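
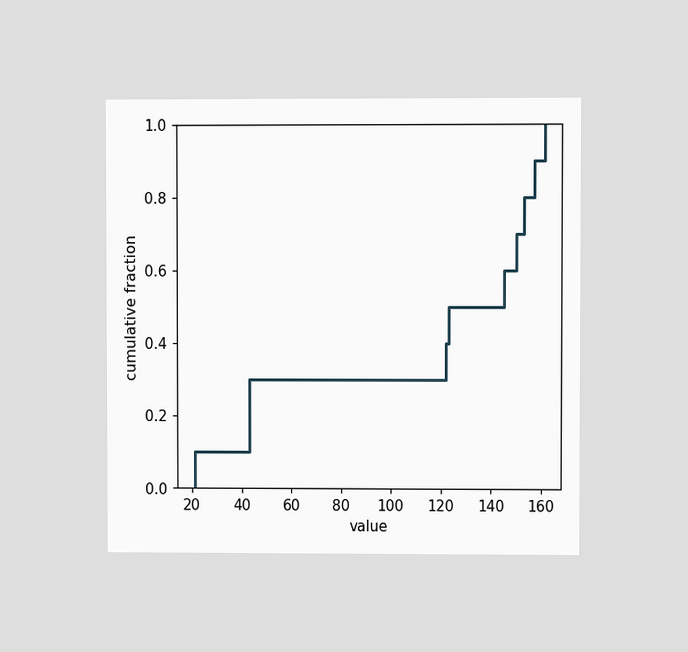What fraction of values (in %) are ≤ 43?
The chart is viewed at a slight angle. At x=43 the ECDF step is at 30%.

30%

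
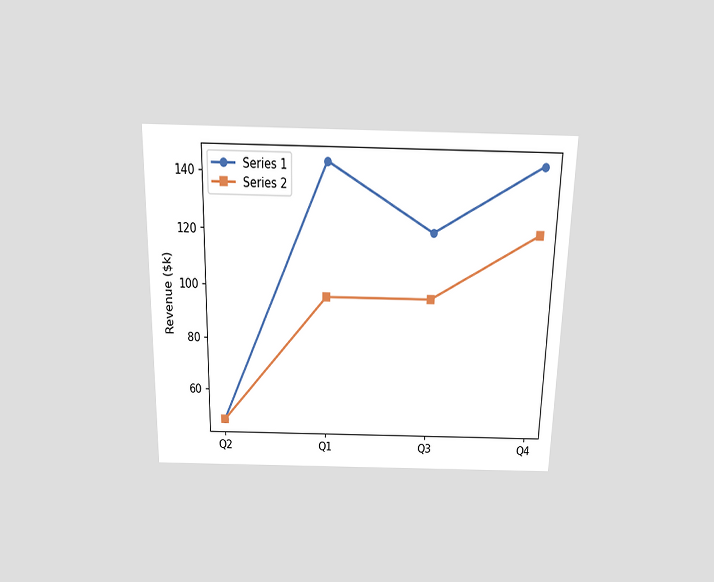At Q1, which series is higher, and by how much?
The chart is viewed slightly from above. At Q1, Series 1 sits above the other line by $48k.

Series 1, by $48k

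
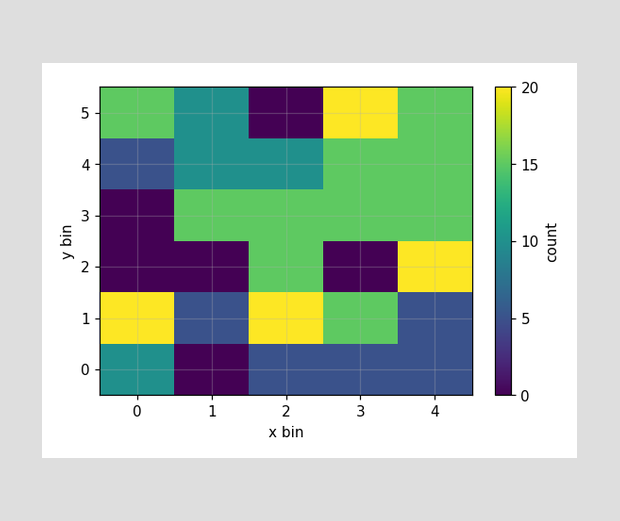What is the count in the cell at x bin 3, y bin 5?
20

Matching the cell (3, 5) against the colorbar gives 20.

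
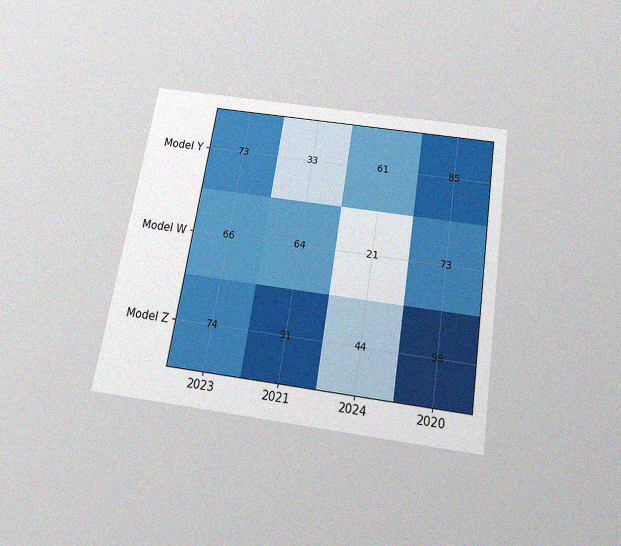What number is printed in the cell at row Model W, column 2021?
64

The chart is tilted about 9° clockwise and viewed slightly from below, with some photo noise. The (Model W, 2021) cell reads 64.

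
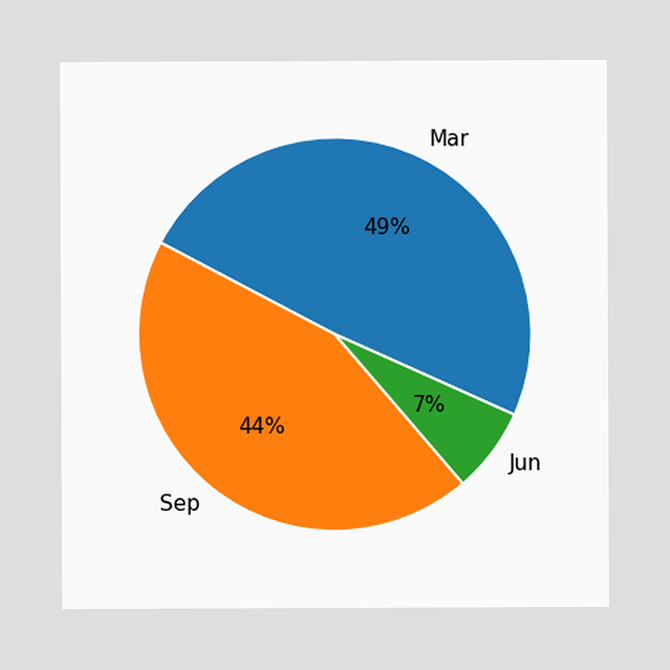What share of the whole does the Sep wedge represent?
The Sep slice takes up 44% of the pie.

44%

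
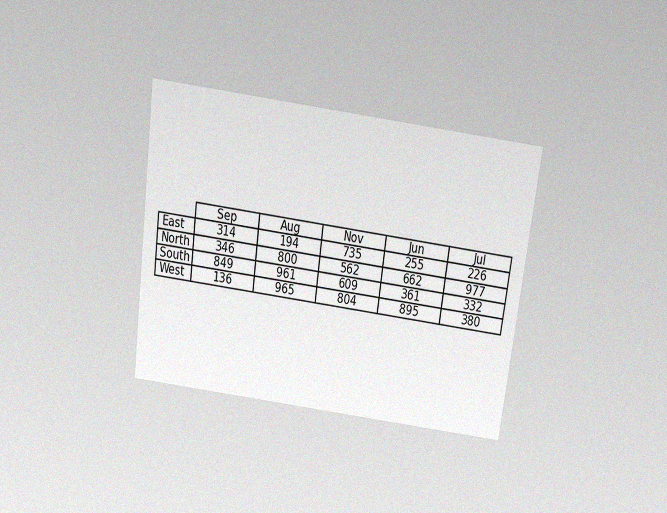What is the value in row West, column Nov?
The chart is tilted about 8° clockwise and viewed slightly from above, with some photo noise. The (West, Nov) cell reads 804.

804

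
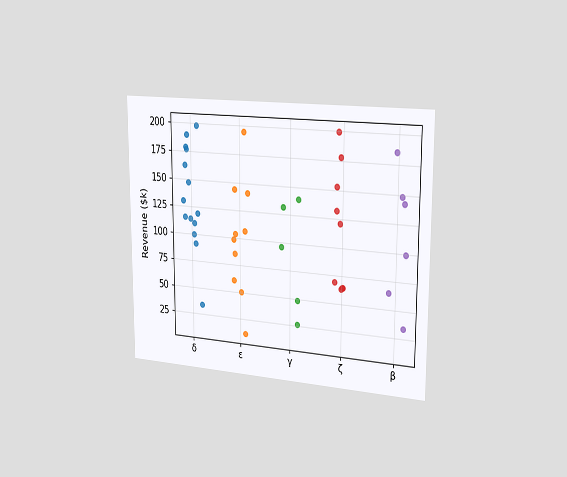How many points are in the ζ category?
9

The chart is viewed slightly from the right. Counting the markers in the ζ column gives 9.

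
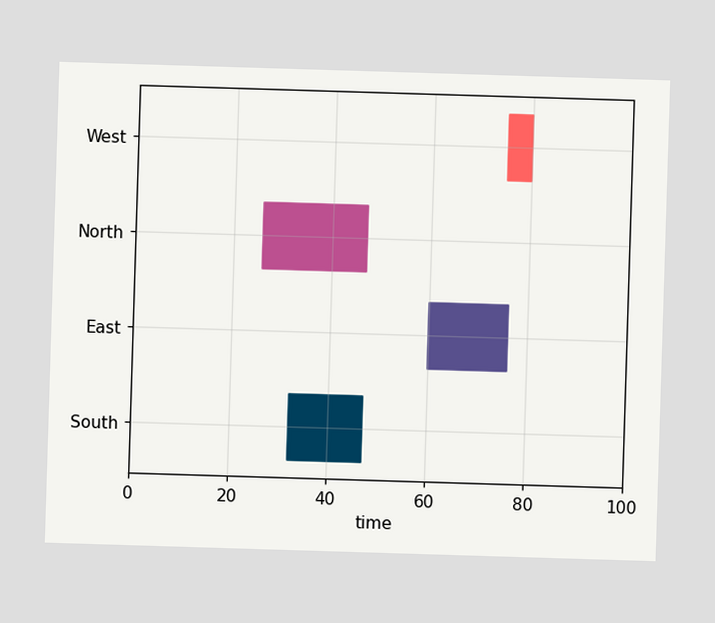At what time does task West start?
The West bar begins at t=75.

75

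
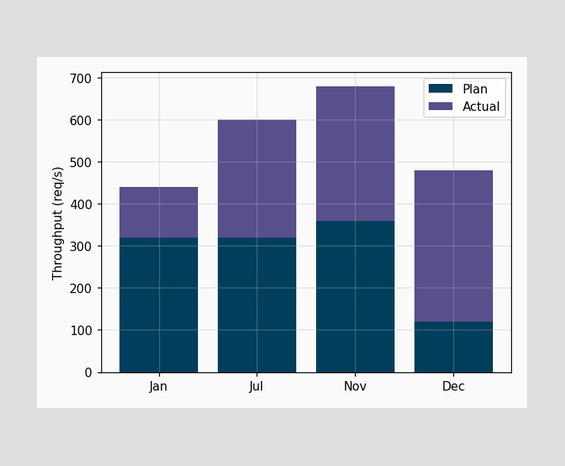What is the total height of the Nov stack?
The Nov stack's top reaches 680req/s on the y-axis.

680req/s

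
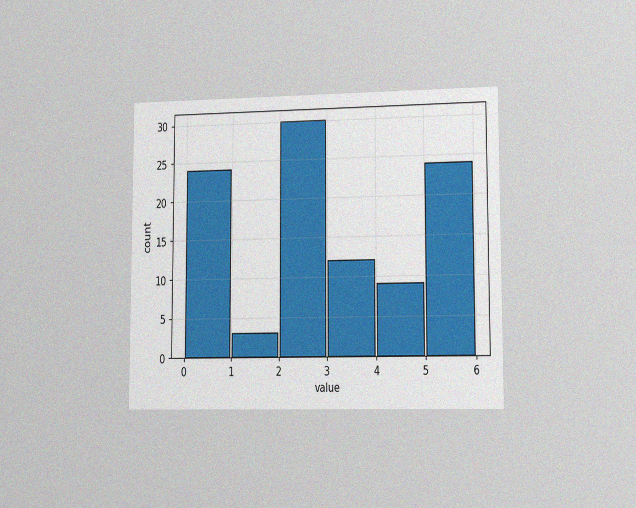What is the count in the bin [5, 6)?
24

The chart is viewed slightly from the right, with some photo noise. The [5, 6) bin has height 24.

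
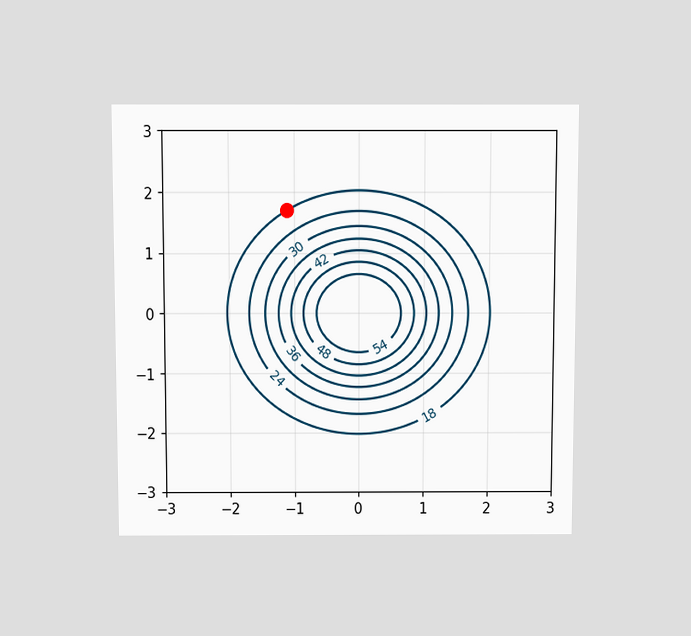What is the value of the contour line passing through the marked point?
18

The chart is viewed slightly from above. The marked point sits on the contour labelled 18.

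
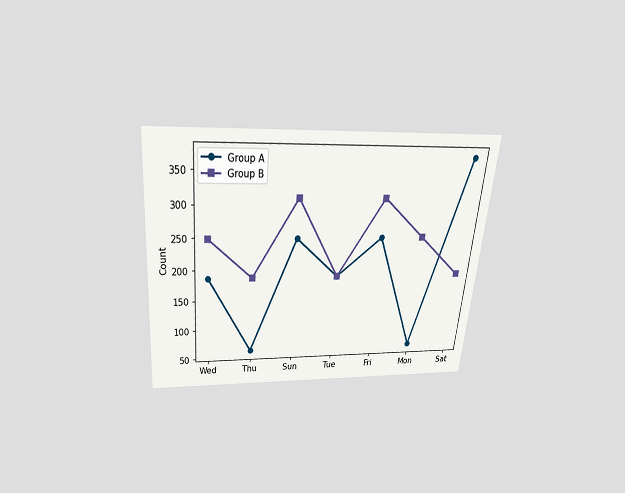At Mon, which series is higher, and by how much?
The chart is tilted about 5° clockwise and viewed slightly from above. At Mon, Group B sits above the other line by 186.

Group B, by 186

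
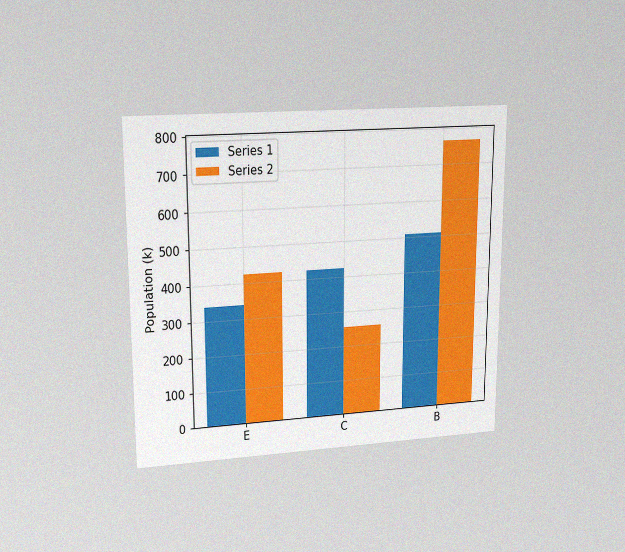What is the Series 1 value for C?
The chart is viewed at a slight angle, with some photo noise. The Series 1 bar at C reaches 425k on the y-axis.

425k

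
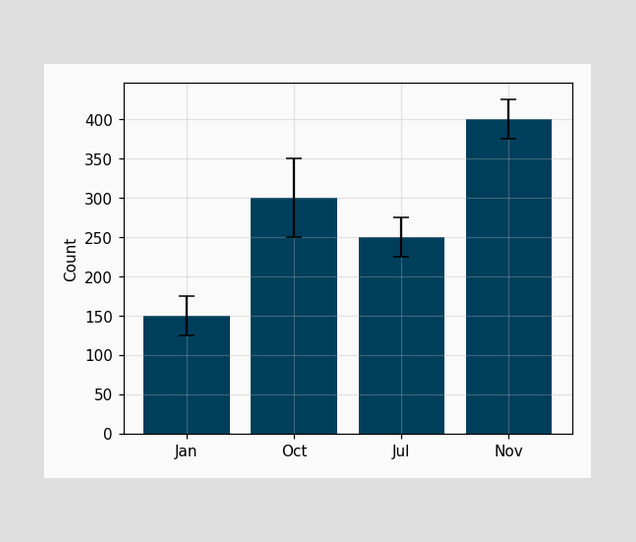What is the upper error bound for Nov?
The Nov bar's upper whisker reaches 425.

425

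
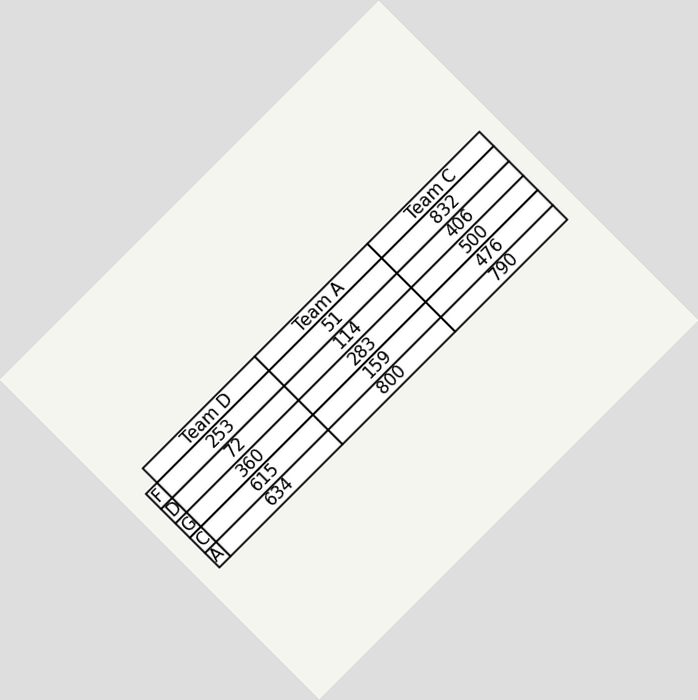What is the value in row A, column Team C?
The chart is tilted about 45° counter-clockwise. The (A, Team C) cell reads 790.

790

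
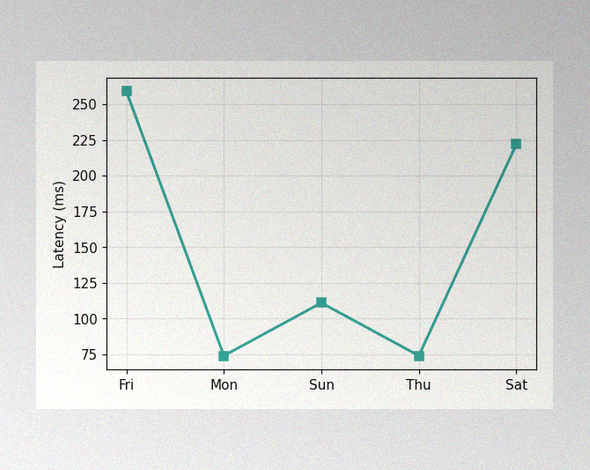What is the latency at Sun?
The image has some photo noise and uneven lighting. At Sun, the line is at 111ms.

111ms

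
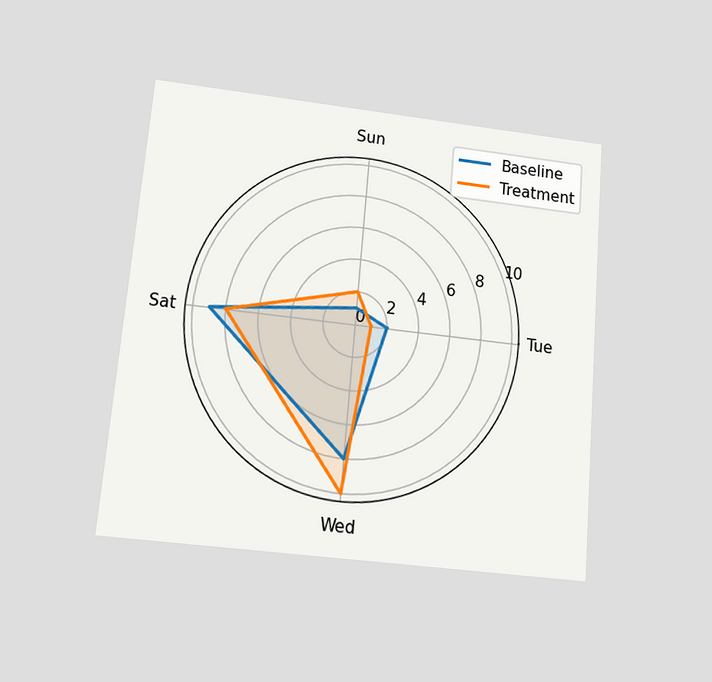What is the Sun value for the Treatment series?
2

The chart is tilted about 5° clockwise and viewed slightly from below. On the Sun axis, Treatment reaches 2.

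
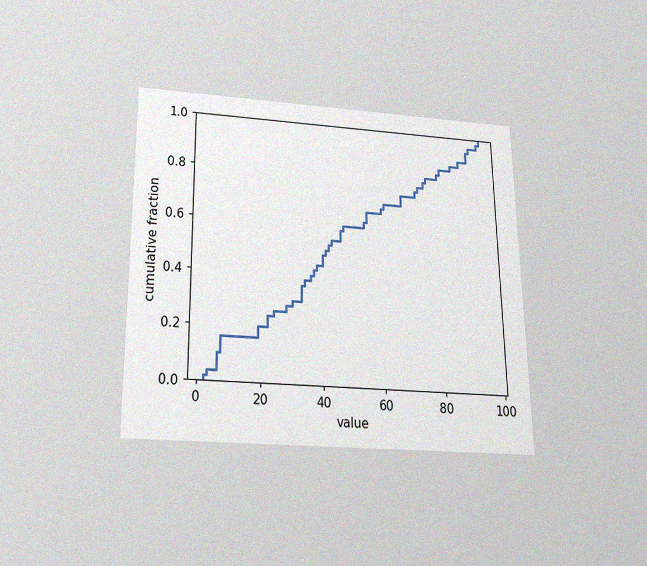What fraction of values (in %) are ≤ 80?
84%

The chart is viewed slightly from below, with some photo noise. At x=80 the ECDF step is at 84%.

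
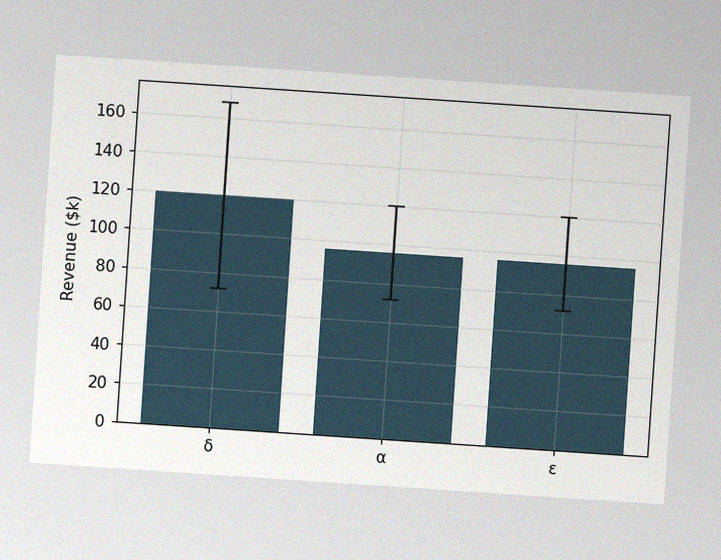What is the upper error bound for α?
$120k

The chart is tilted about 4° clockwise, with some photo noise. The α bar's upper whisker reaches $120k.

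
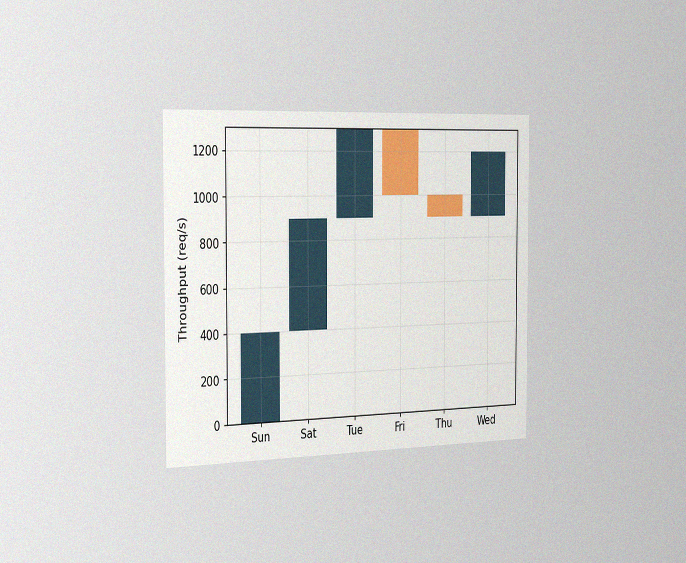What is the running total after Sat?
The chart is viewed slightly from the left, with some photo noise. After Sat the running total reaches 900req/s.

900req/s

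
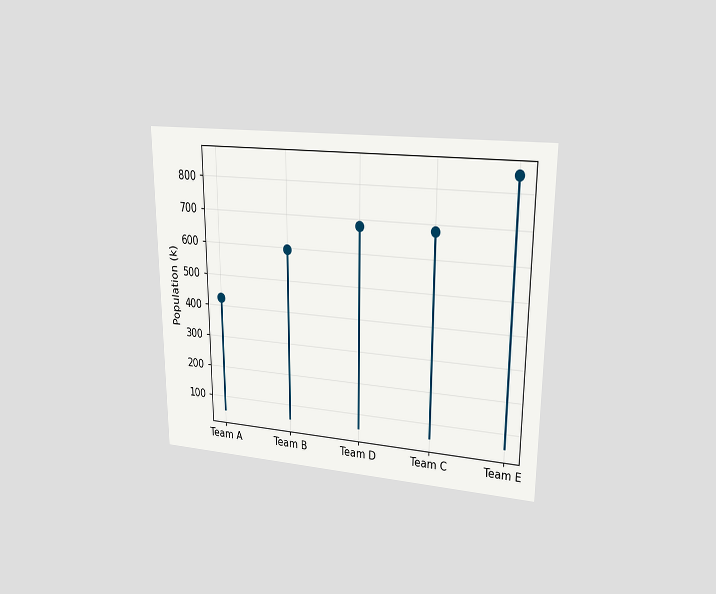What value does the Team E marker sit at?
850k

The chart is viewed at a slight angle. The Team E marker sits at 850k.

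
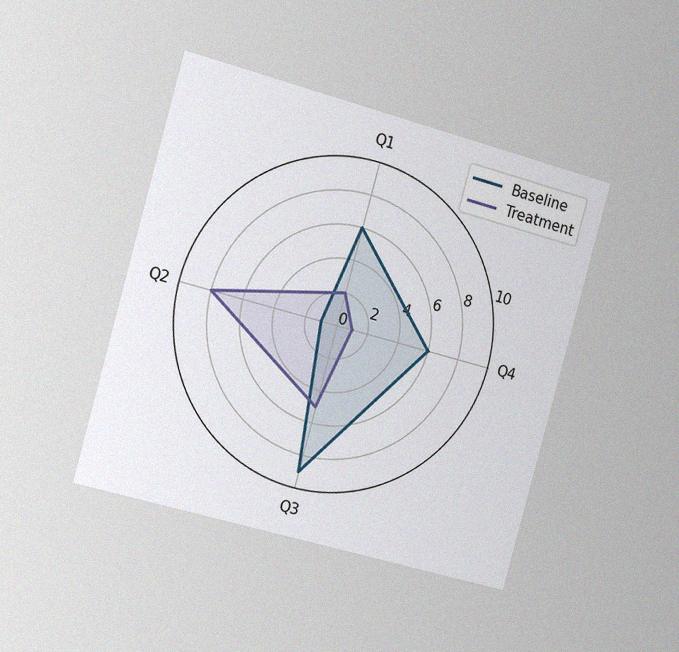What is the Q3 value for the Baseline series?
9

The chart is tilted about 15° clockwise and viewed slightly from the left, with some photo noise. On the Q3 axis, Baseline reaches 9.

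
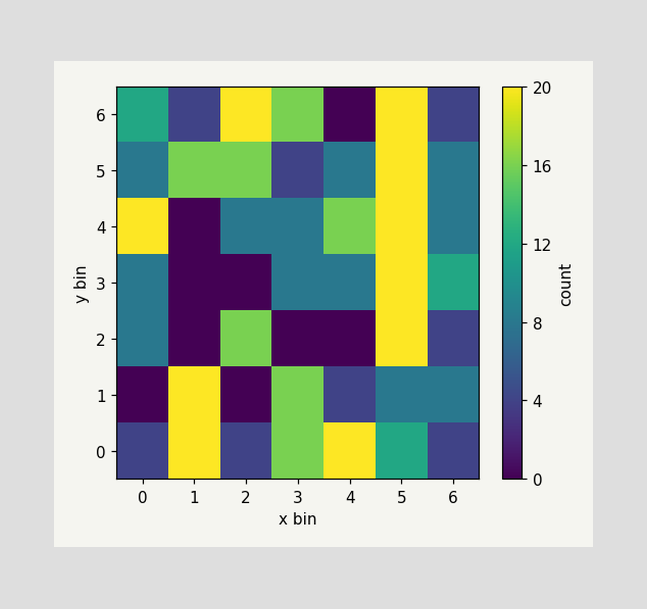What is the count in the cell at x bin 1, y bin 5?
16

Matching the cell (1, 5) against the colorbar gives 16.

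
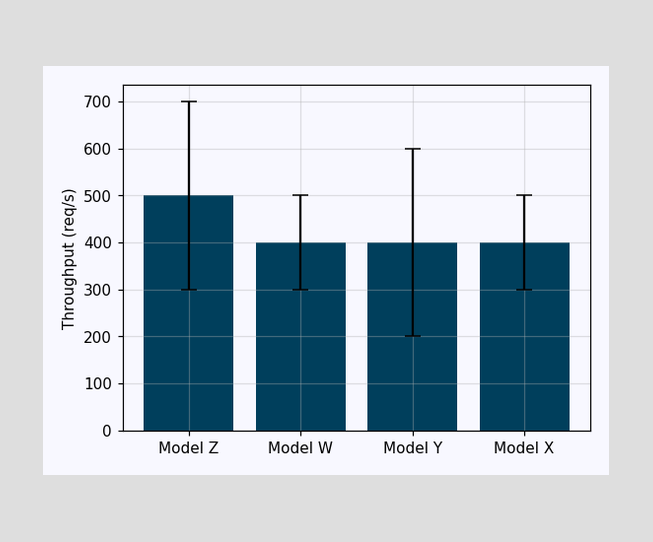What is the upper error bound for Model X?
500req/s

The Model X bar's upper whisker reaches 500req/s.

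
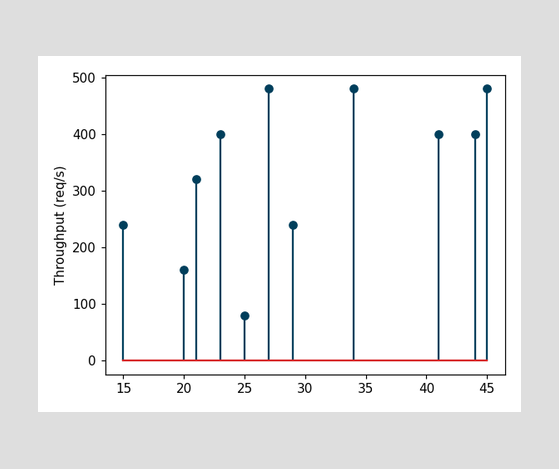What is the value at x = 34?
480req/s

The stem at x=34 reaches 480req/s.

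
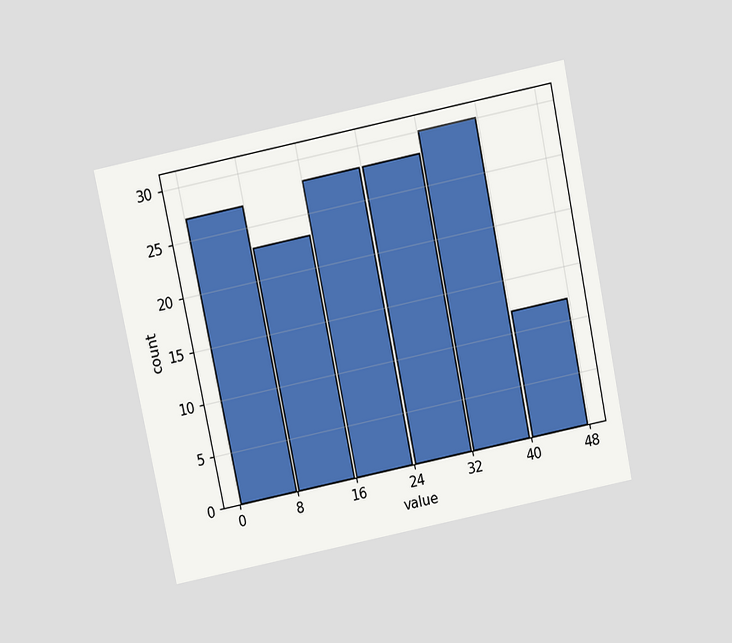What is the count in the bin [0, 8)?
The chart is tilted about 12° counter-clockwise and viewed slightly from above. The [0, 8) bin has height 27.

27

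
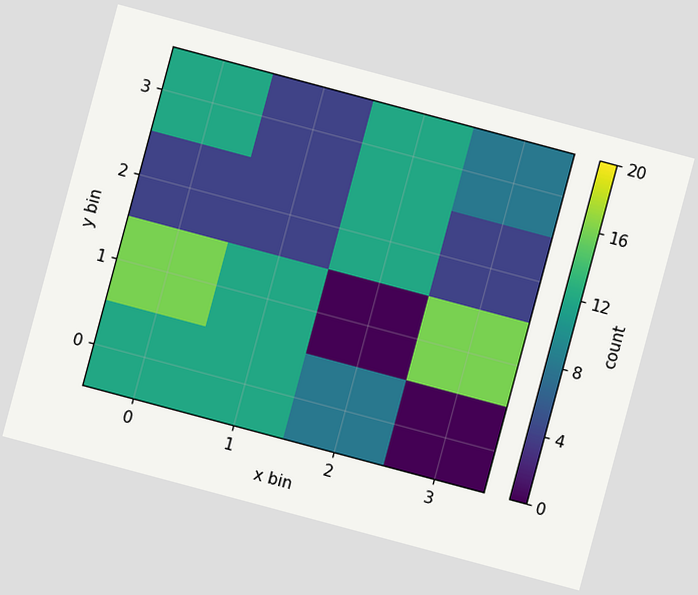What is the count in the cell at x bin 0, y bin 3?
The chart is tilted about 15° clockwise. Matching the cell (0, 3) against the colorbar gives 12.

12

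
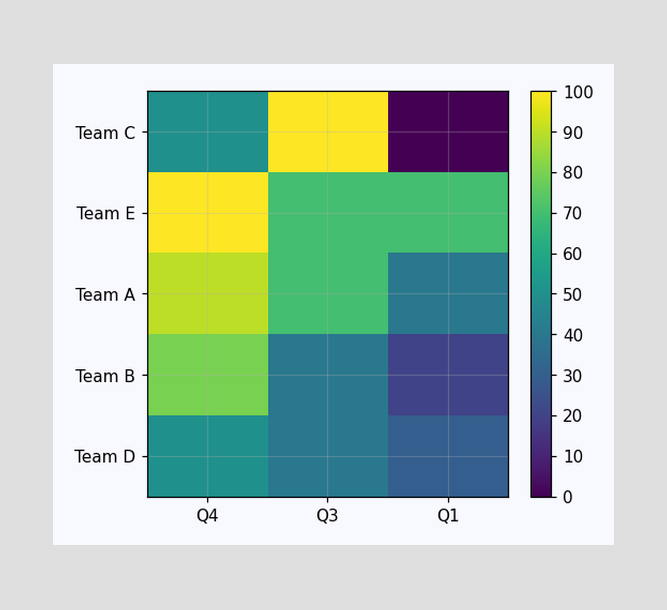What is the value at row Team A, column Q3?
70

Matching cell (Team A, Q3) against the colorbar gives 70.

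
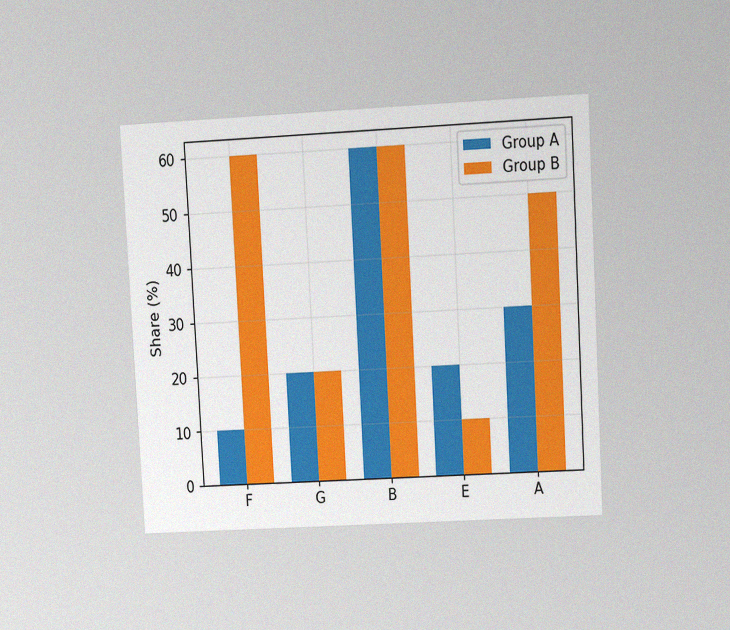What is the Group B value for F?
60%

The chart is tilted about 3° counter-clockwise and viewed at a slight angle, with some photo noise. The Group B bar at F reaches 60% on the y-axis.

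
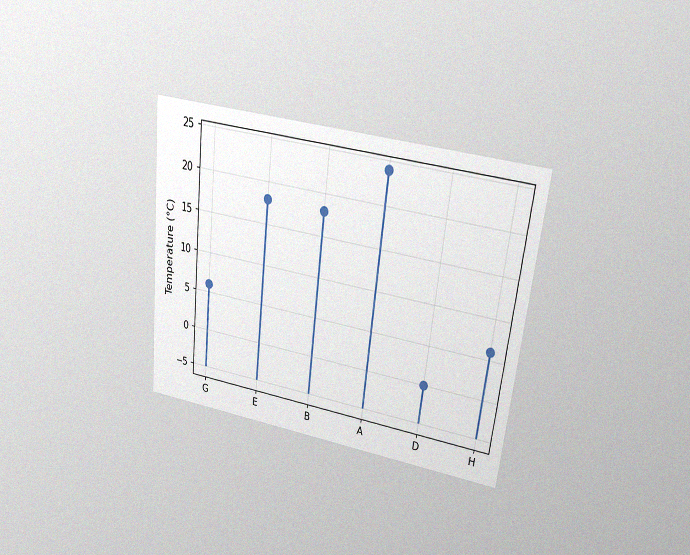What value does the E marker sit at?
The chart is tilted about 6° clockwise and viewed at a slight angle, with some photo noise. The E marker sits at 18°C.

18°C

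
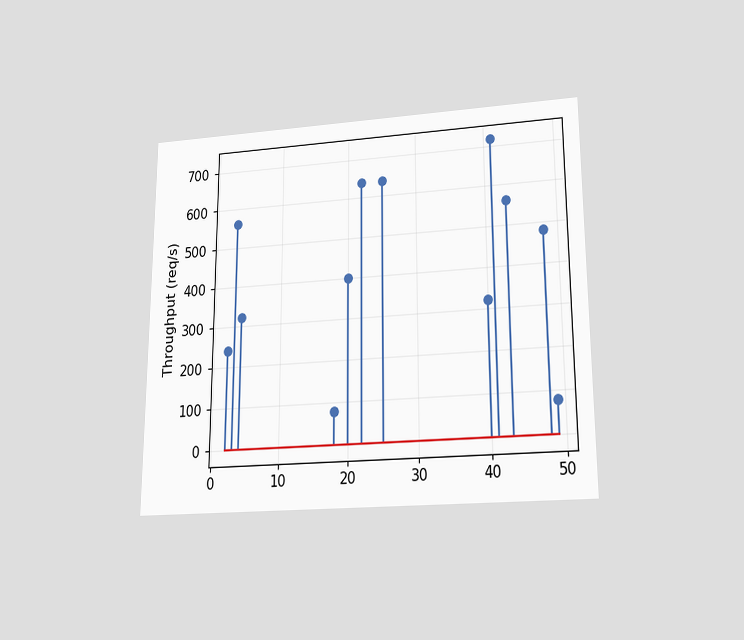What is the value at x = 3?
The chart is viewed slightly from below. The stem at x=3 reaches 560req/s.

560req/s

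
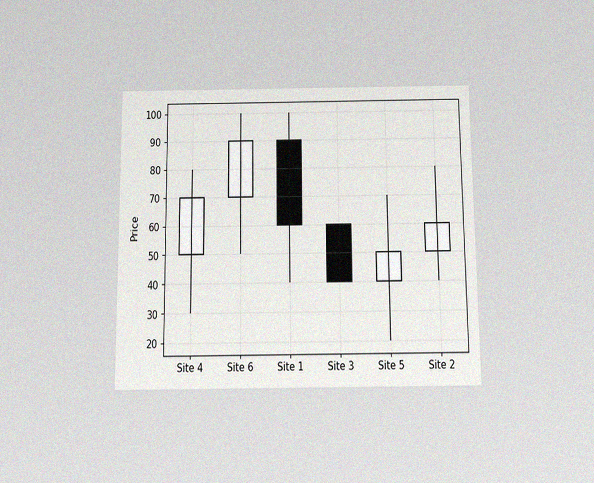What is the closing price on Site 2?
60

The chart is viewed slightly from below, with some photo noise. The Site 2 candle closes at 60.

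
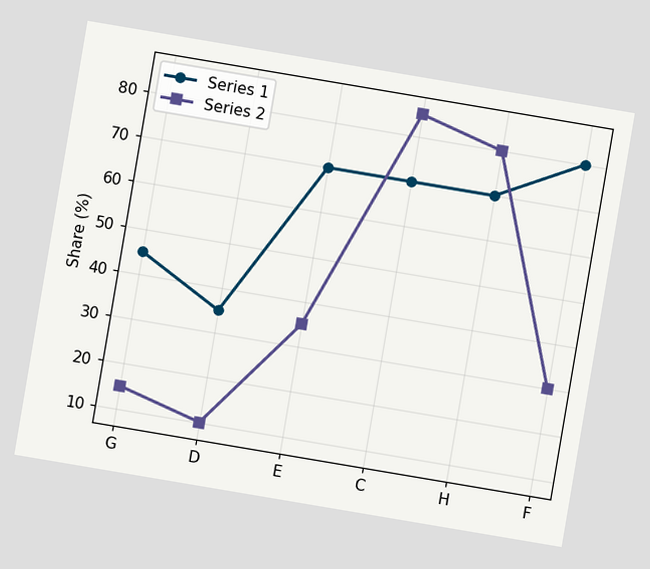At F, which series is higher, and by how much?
Series 1, by 50%

The chart is tilted about 10° clockwise. At F, Series 1 sits above the other line by 50%.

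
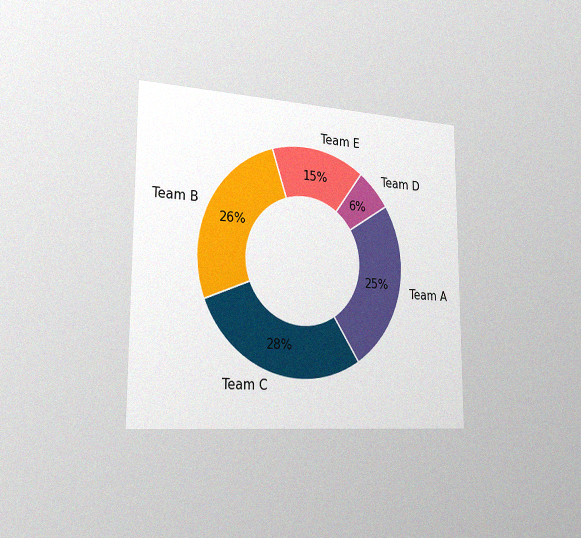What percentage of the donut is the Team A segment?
The chart is viewed slightly from the left, with some photo noise. The Team A segment takes up 25% of the ring.

25%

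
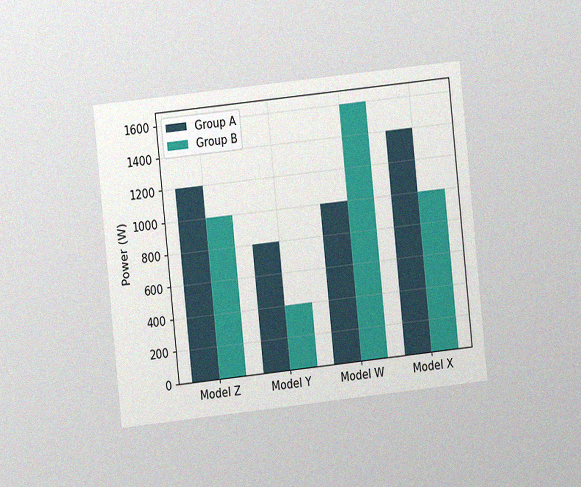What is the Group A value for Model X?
The chart is tilted about 6° counter-clockwise and viewed at a slight angle, with some photo noise. The Group A bar at Model X reaches 1400W on the y-axis.

1400W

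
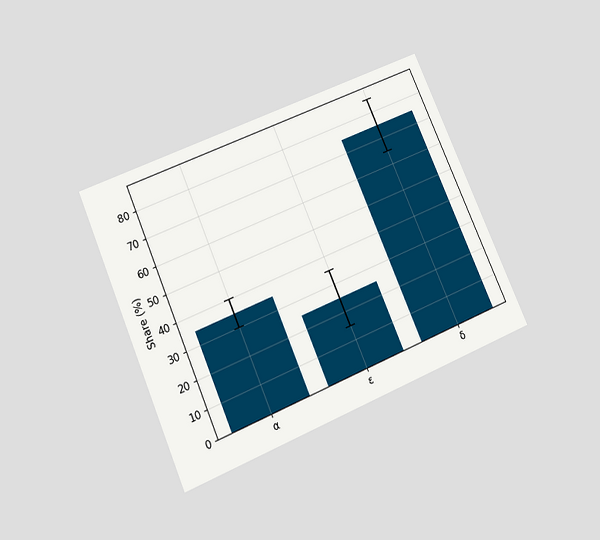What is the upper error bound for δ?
The chart is tilted about 23° counter-clockwise and viewed slightly from below. The δ bar's upper whisker reaches 85%.

85%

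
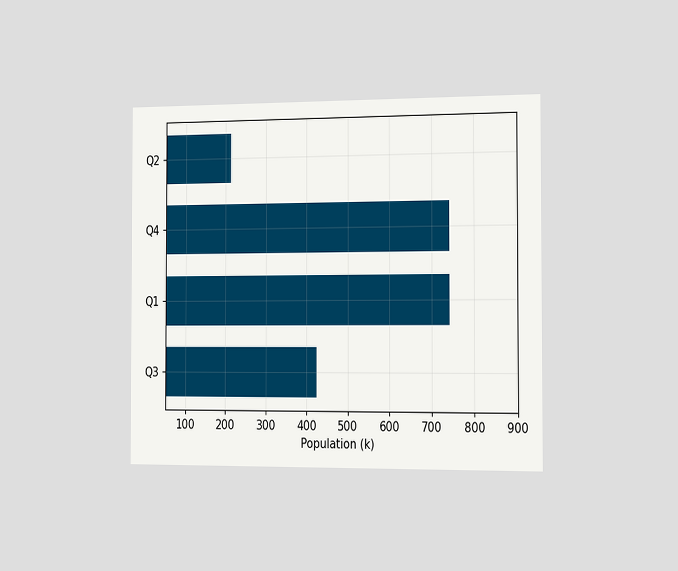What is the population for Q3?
The chart is viewed slightly from the right. Reading along the chart's x-axis, the Q3 bar reaches 424k.

424k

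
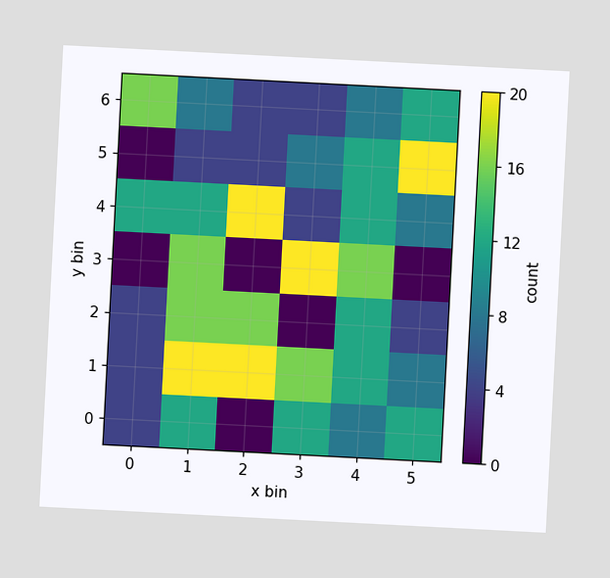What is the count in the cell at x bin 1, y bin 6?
8

The chart is tilted about 3° clockwise. Matching the cell (1, 6) against the colorbar gives 8.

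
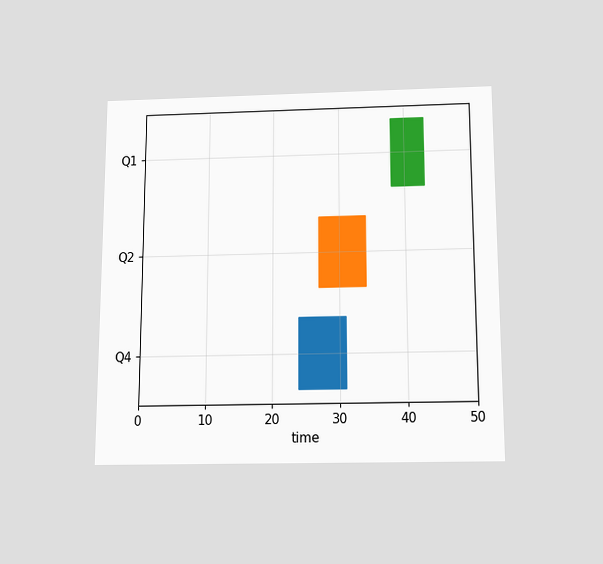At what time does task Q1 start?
The chart is viewed slightly from below. The Q1 bar begins at t=38.

38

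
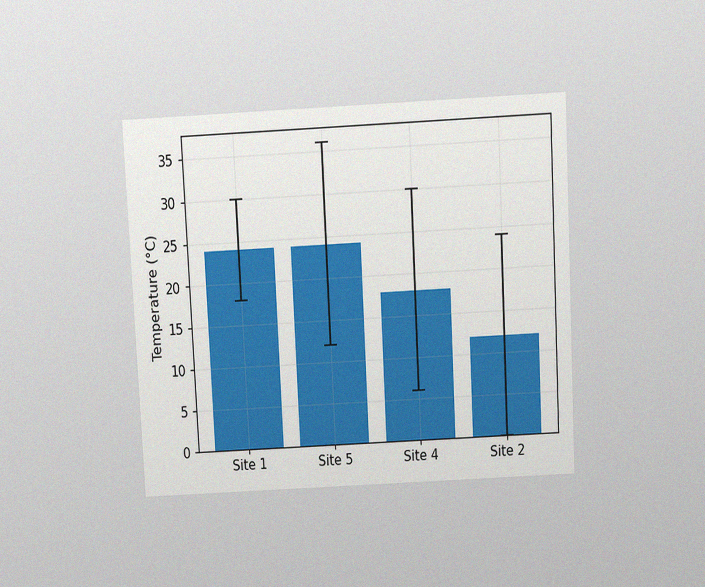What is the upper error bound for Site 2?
The chart is tilted about 3° counter-clockwise and viewed slightly from above, with some photo noise. The Site 2 bar's upper whisker reaches 24°C.

24°C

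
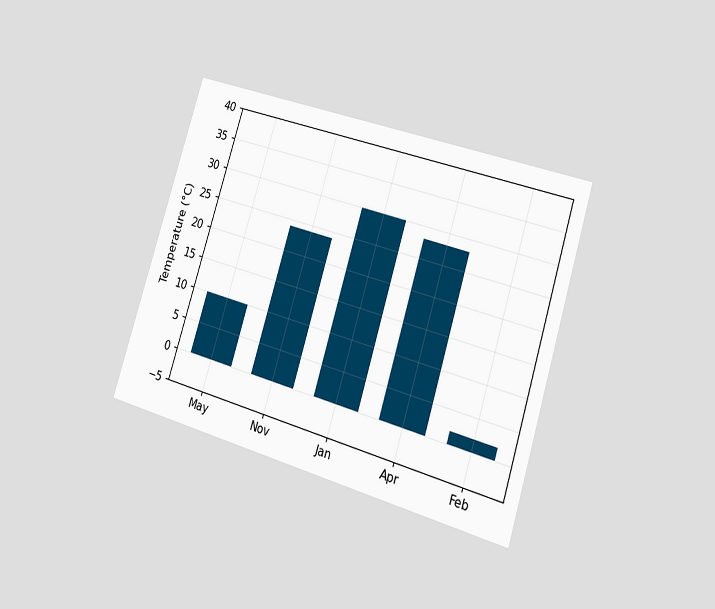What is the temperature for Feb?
2°C

The chart is tilted about 17° clockwise and viewed slightly from the right. Reading along the chart's y-axis, the Feb bar reaches 2°C.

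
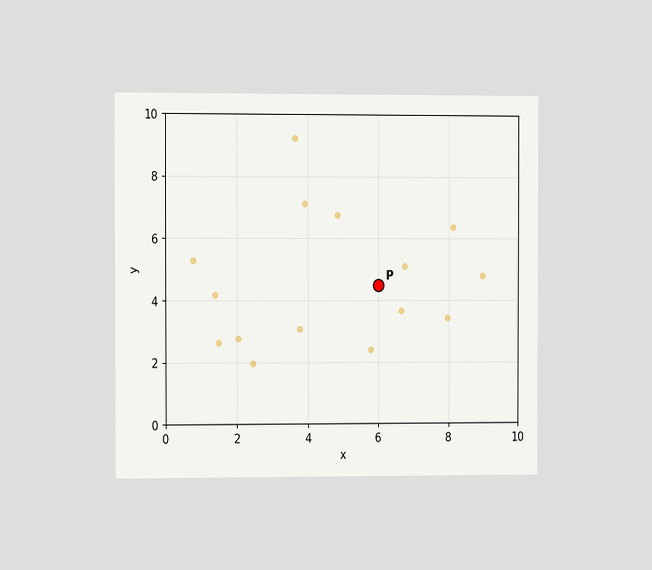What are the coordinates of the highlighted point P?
The chart is viewed at a slight angle. Following the gridlines from P to each axis, P sits at (6, 4.5).

(6, 4.5)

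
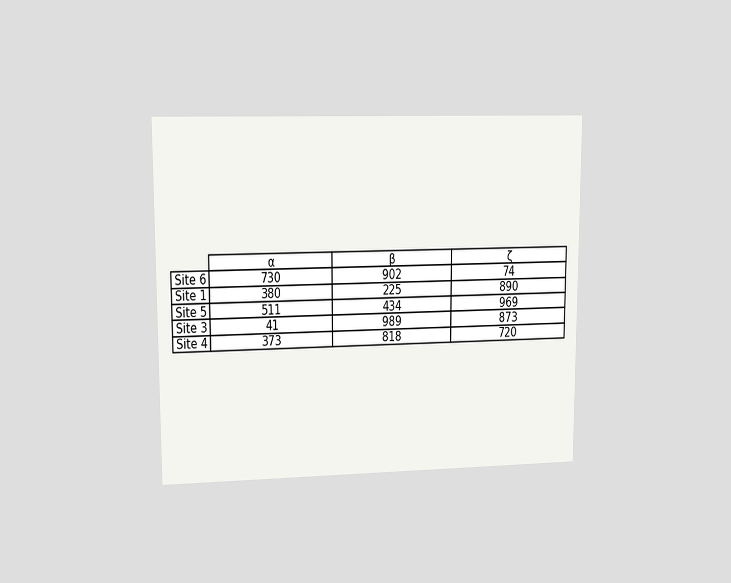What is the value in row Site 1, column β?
225

The chart is viewed at a slight angle. The (Site 1, β) cell reads 225.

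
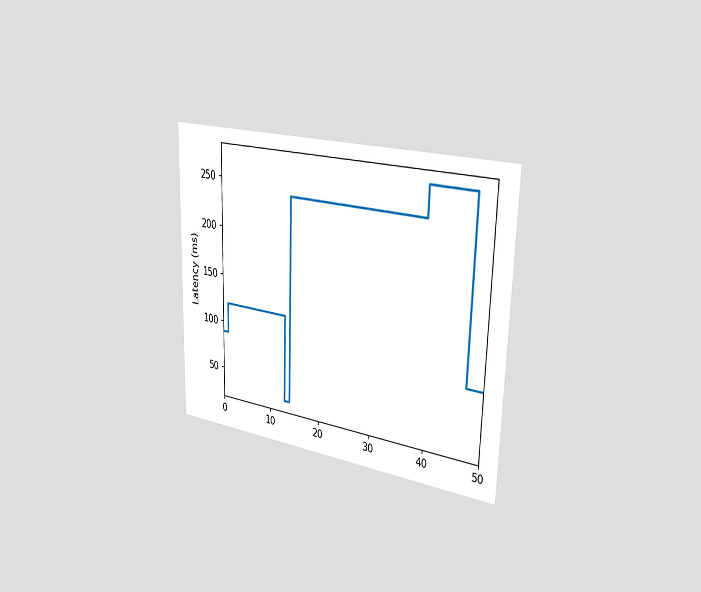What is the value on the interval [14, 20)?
The chart is viewed slightly from the right. On [14, 20) the step sits at 240ms.

240ms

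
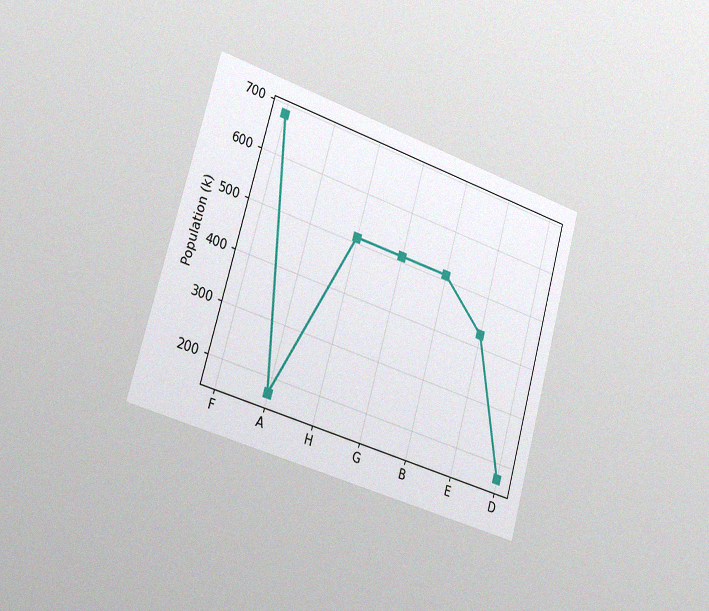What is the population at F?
680k

The chart is tilted about 16° clockwise and viewed slightly from the left, with some photo noise. At F, the line is at 680k.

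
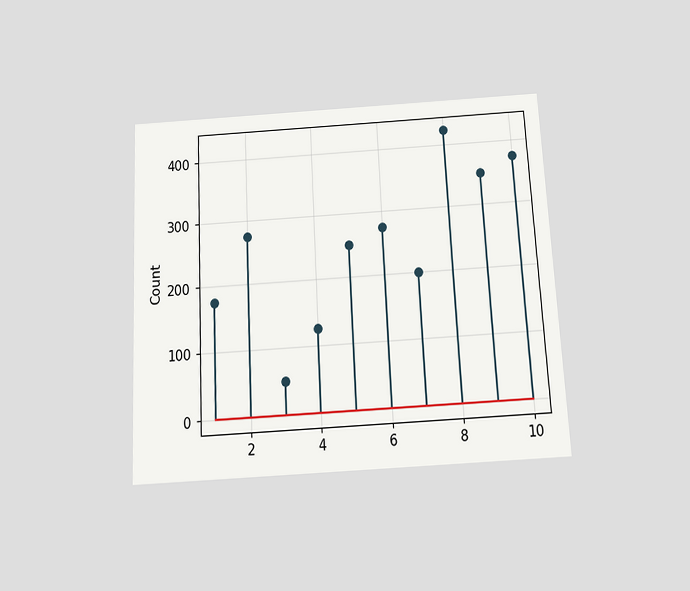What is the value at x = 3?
50

The chart is tilted about 3° counter-clockwise and viewed slightly from below. The stem at x=3 reaches 50.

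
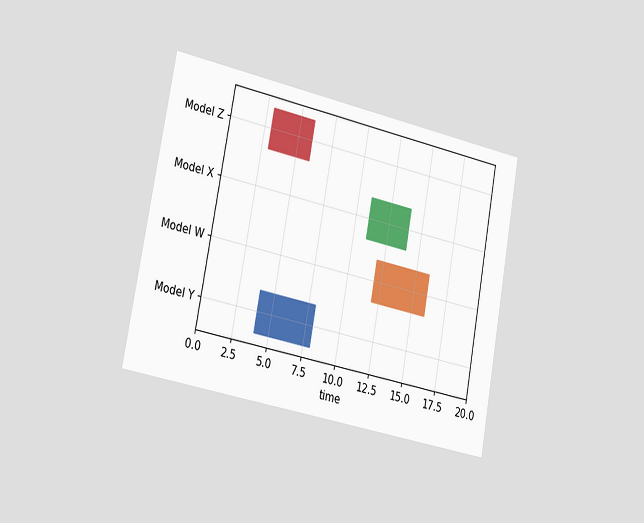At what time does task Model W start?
12

The chart is tilted about 11° clockwise and viewed slightly from the left. The Model W bar begins at t=12.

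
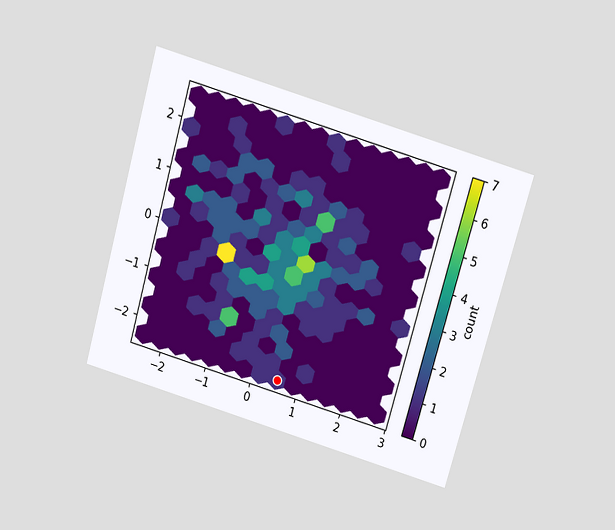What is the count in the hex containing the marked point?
1

The chart is tilted about 16° clockwise and viewed slightly from above. The marked hex reads 1 on the colorbar.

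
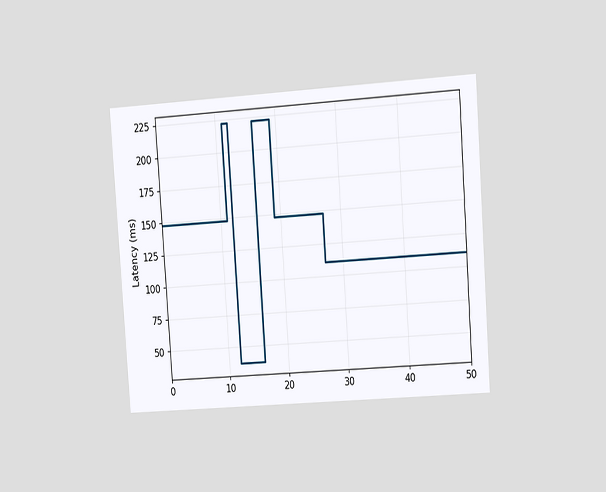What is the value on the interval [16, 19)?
222ms

The chart is tilted about 4° counter-clockwise and viewed slightly from the right. On [16, 19) the step sits at 222ms.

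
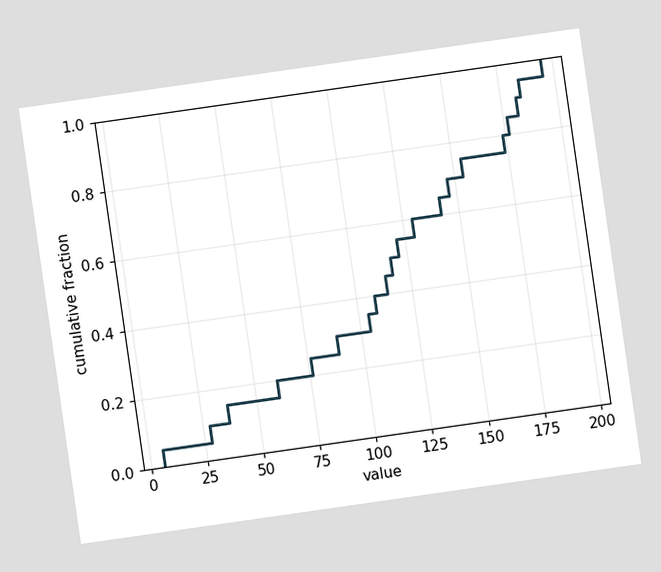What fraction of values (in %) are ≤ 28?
10%

The chart is tilted about 8° counter-clockwise. At x=28 the ECDF step is at 10%.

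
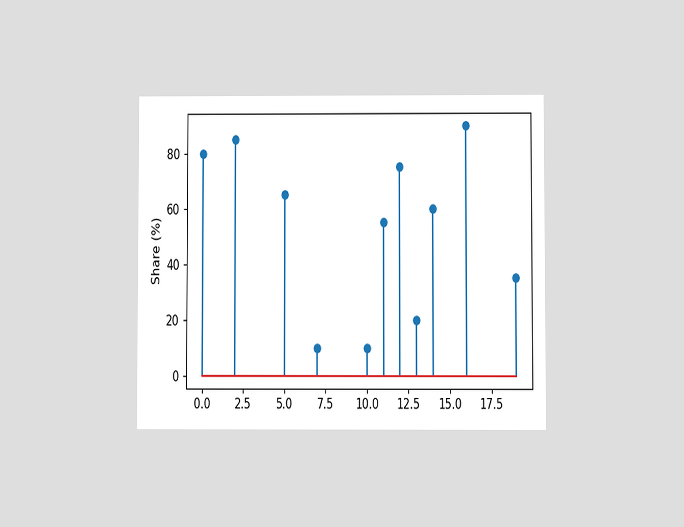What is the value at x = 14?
The chart is viewed at a slight angle. The stem at x=14 reaches 60%.

60%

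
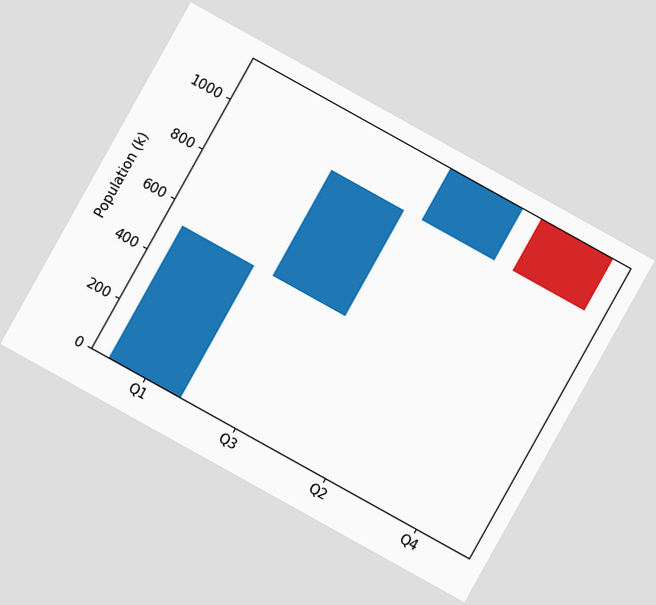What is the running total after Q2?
The chart is tilted about 29° clockwise. After Q2 the running total reaches 1166k.

1166k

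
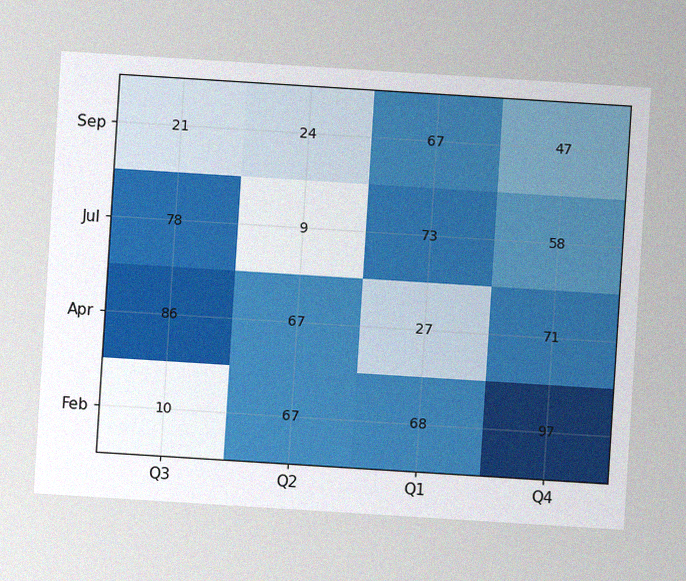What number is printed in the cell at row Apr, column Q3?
86

The chart is tilted about 4° clockwise, with some photo noise. The (Apr, Q3) cell reads 86.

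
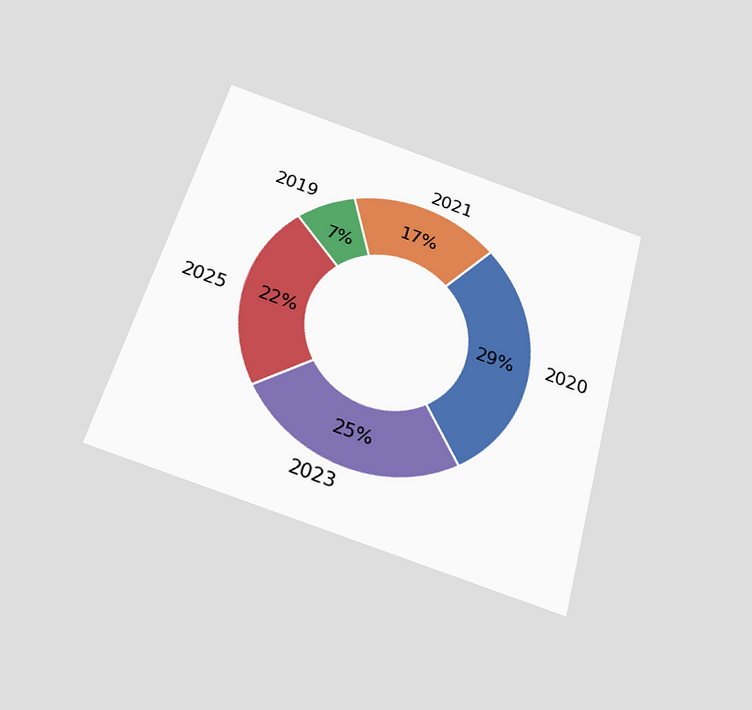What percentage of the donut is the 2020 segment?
The chart is tilted about 15° clockwise and viewed slightly from below. The 2020 segment takes up 29% of the ring.

29%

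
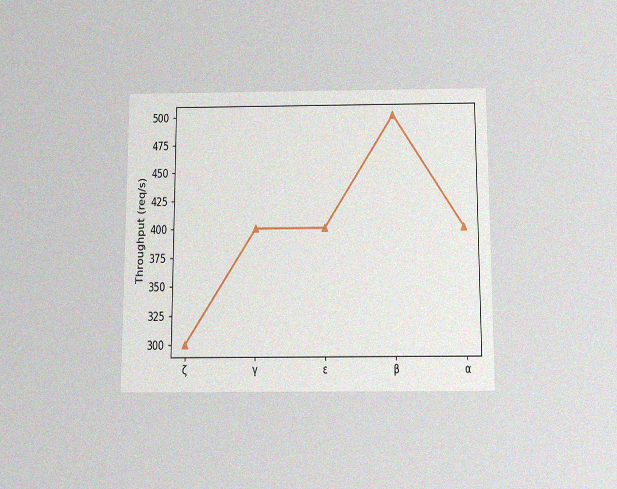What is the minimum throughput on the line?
The chart is viewed slightly from below, with some photo noise. The lowest point is at ζ, and reading across to the y-axis gives 300req/s.

300req/s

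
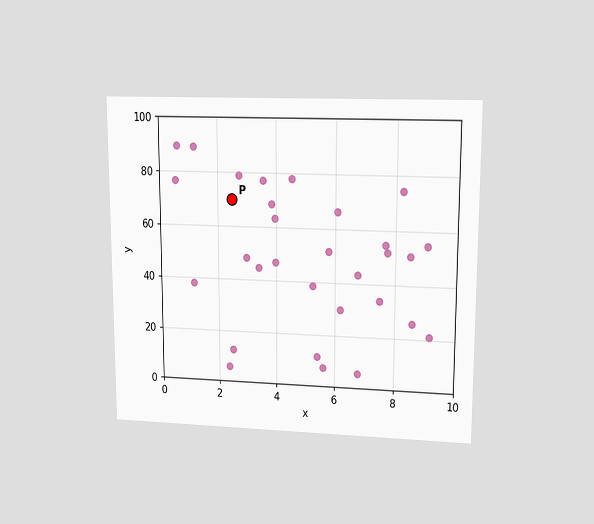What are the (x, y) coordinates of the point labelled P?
(2.5, 70)

The chart is viewed at a slight angle. Following the gridlines from P to each axis, P sits at (2.5, 70).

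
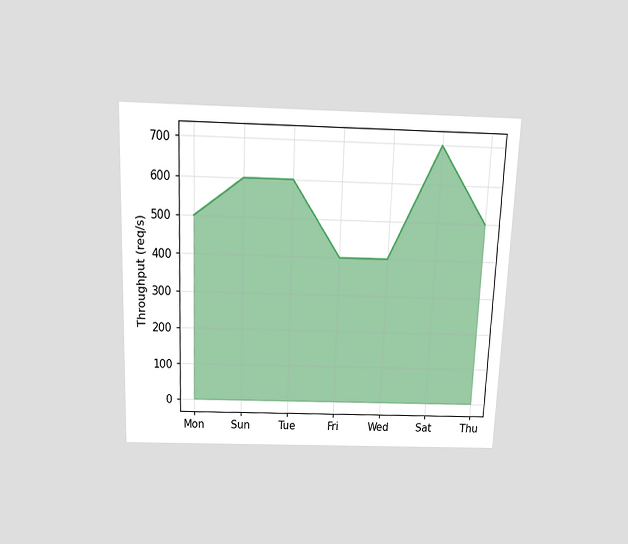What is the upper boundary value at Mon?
The chart is tilted about 2° clockwise and viewed slightly from above. At Mon the upper boundary is at 500req/s.

500req/s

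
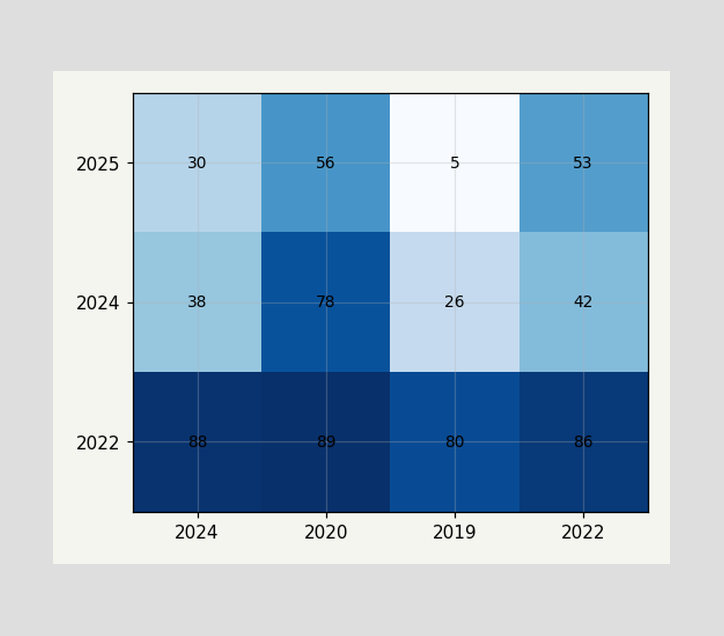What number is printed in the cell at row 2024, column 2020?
78

The (2024, 2020) cell reads 78.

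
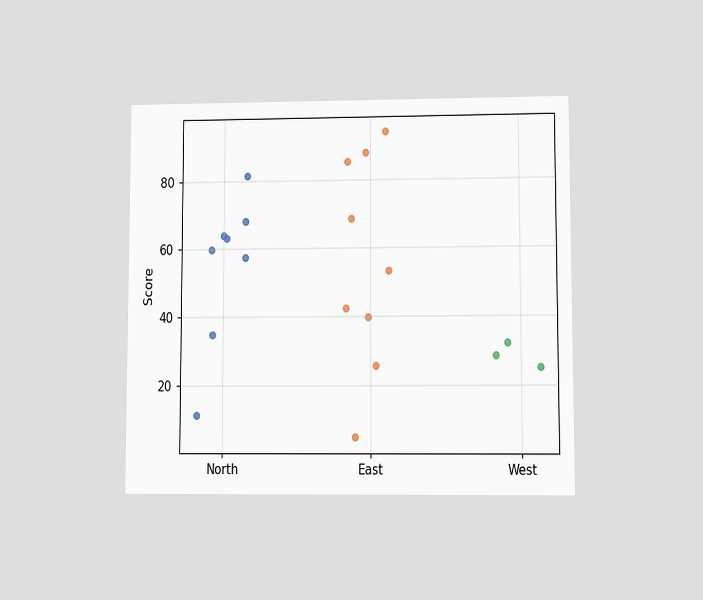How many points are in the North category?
The chart is viewed at a slight angle. Counting the markers in the North column gives 8.

8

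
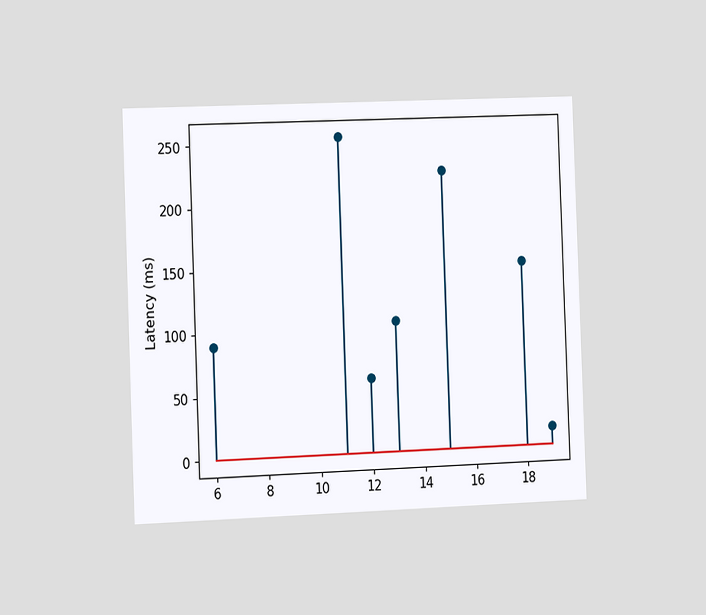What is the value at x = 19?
The chart is tilted about 2° counter-clockwise and viewed slightly from the left. The stem at x=19 reaches 15ms.

15ms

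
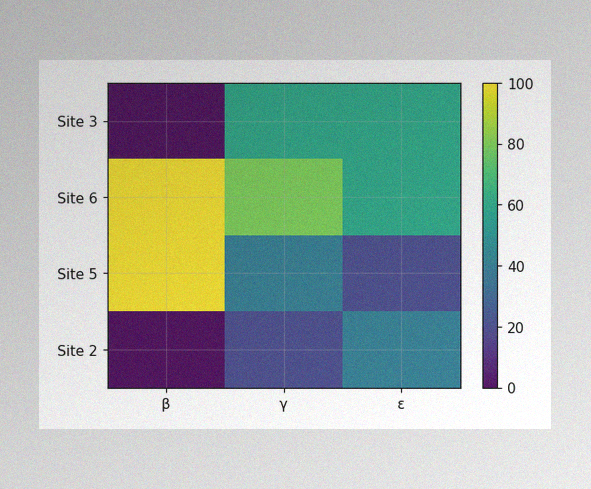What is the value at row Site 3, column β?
0

The image has some photo noise and uneven lighting. Matching cell (Site 3, β) against the colorbar gives 0.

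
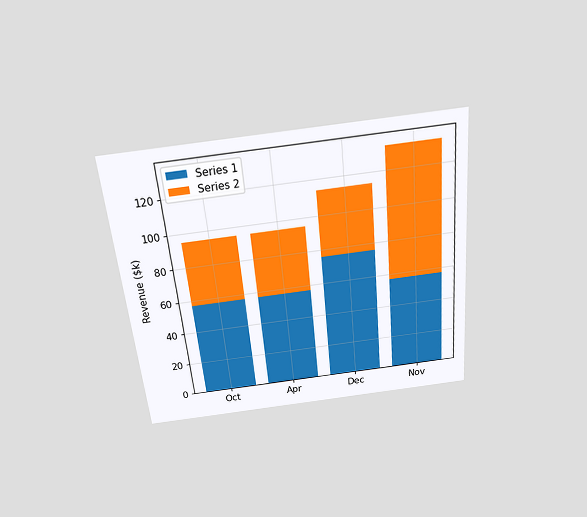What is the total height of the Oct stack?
$95k

The chart is tilted about 5° counter-clockwise and viewed slightly from above. The Oct stack's top reaches $95k on the y-axis.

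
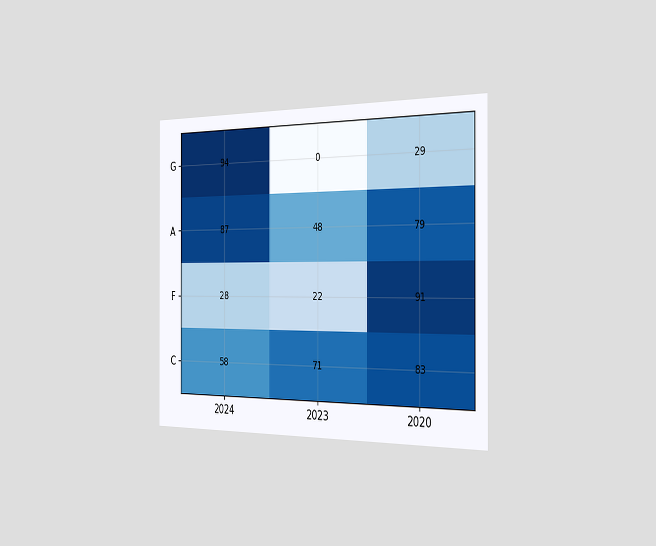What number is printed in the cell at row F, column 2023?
22

The chart is viewed slightly from the right. The (F, 2023) cell reads 22.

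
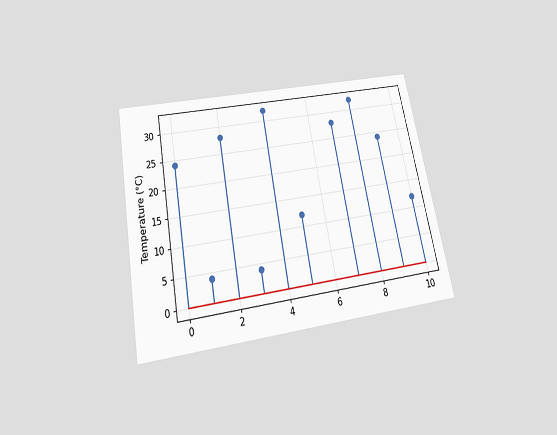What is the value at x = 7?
28°C

The chart is tilted about 11° counter-clockwise and viewed slightly from below. The stem at x=7 reaches 28°C.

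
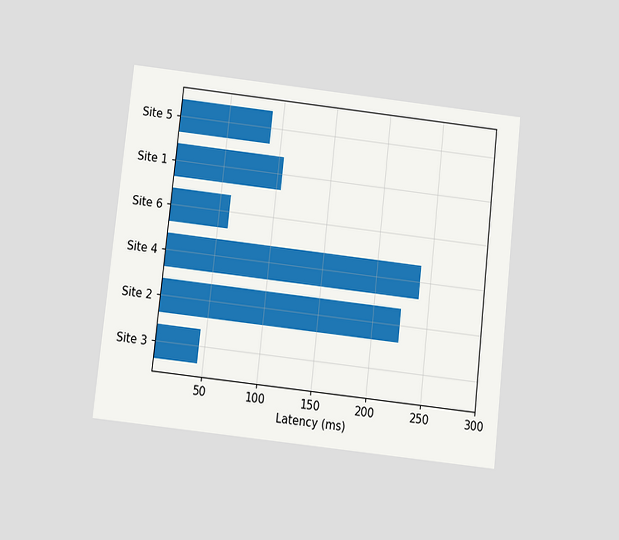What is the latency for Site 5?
90ms

The chart is tilted about 6° clockwise and viewed slightly from below. Reading along the chart's x-axis, the Site 5 bar reaches 90ms.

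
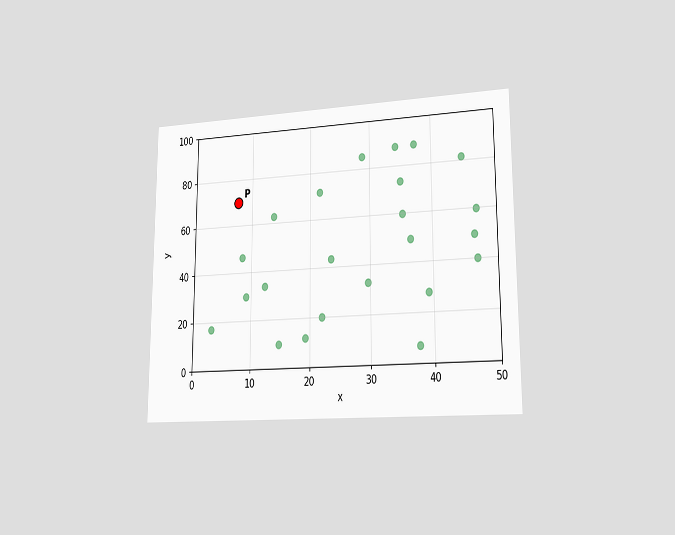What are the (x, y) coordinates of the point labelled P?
(7.5, 70)

The chart is viewed slightly from the right. Following the gridlines from P to each axis, P sits at (7.5, 70).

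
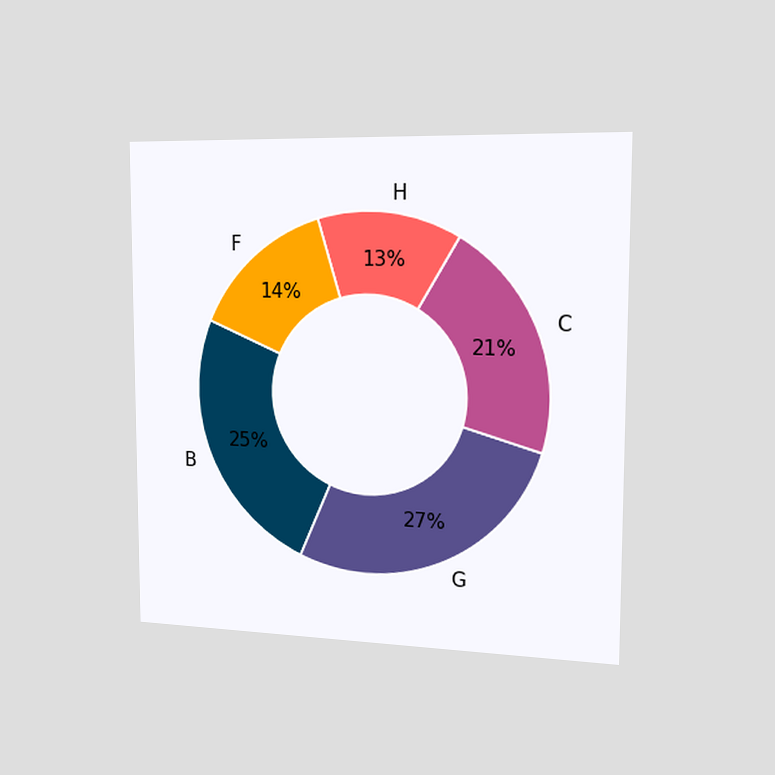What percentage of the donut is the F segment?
14%

The chart is viewed slightly from the right. The F segment takes up 14% of the ring.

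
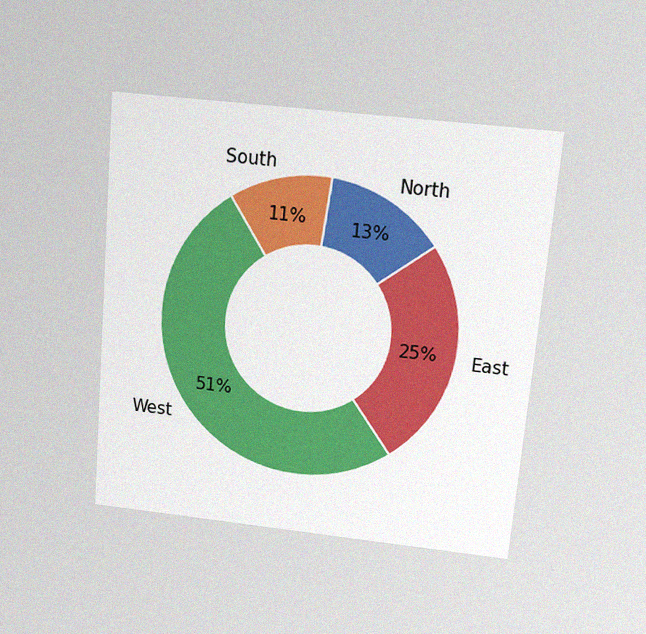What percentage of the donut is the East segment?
The chart is tilted about 5° clockwise and viewed slightly from above, with some photo noise. The East segment takes up 25% of the ring.

25%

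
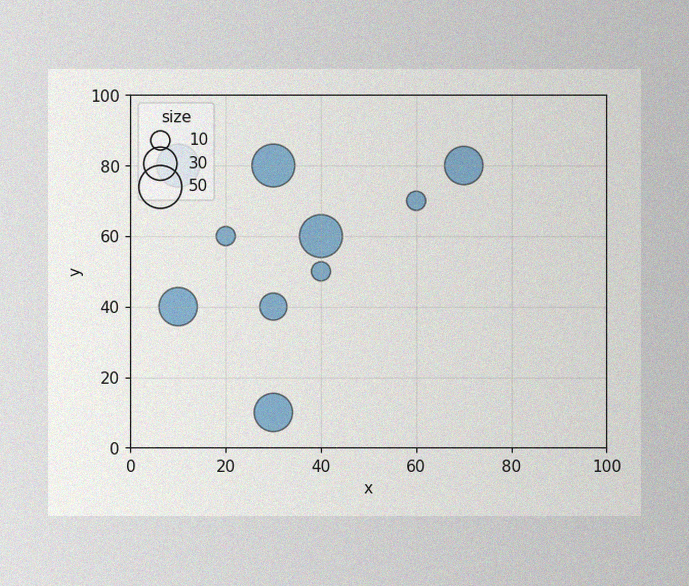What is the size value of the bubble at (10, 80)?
50

The image has some photo noise and uneven lighting. Matching the bubble at (10, 80) against the size legend gives 50.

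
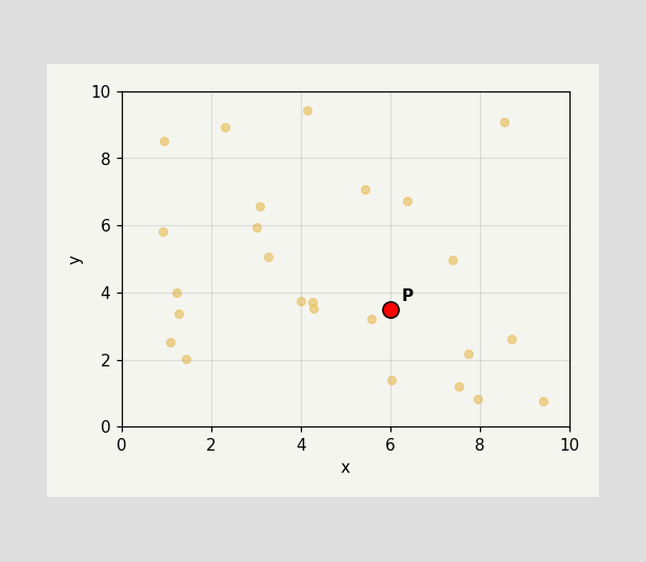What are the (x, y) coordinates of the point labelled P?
(6, 3.5)

Following the gridlines from P to each axis, P sits at (6, 3.5).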